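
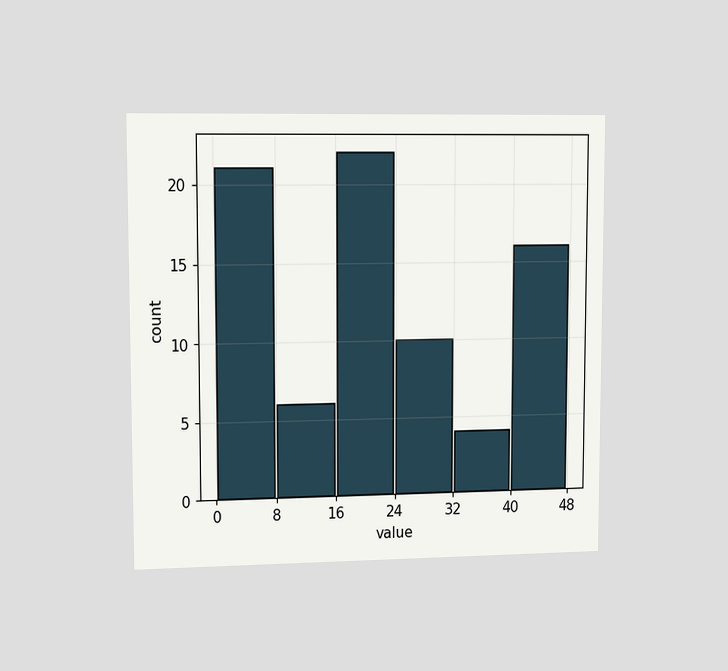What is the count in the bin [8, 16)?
6

The chart is viewed slightly from the left. The [8, 16) bin has height 6.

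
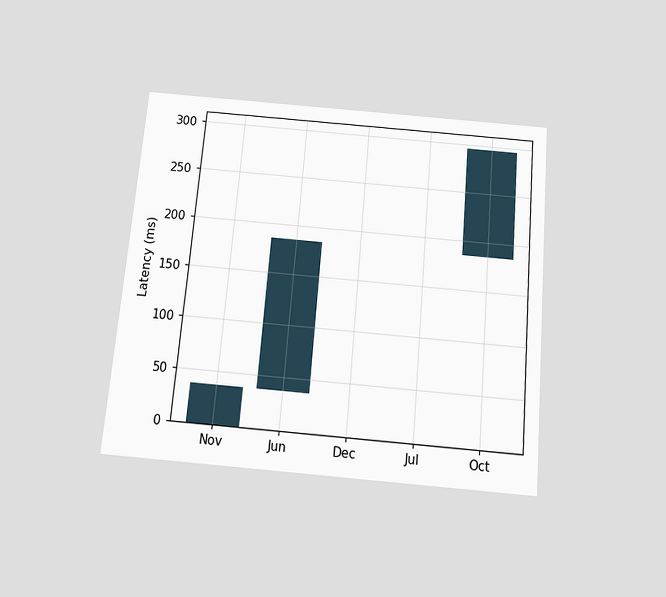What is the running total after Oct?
296ms

The chart is tilted about 5° clockwise and viewed slightly from below. After Oct the running total reaches 296ms.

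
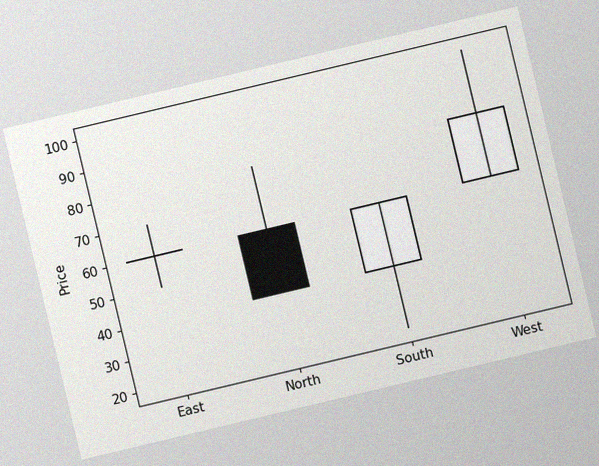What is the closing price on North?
40

The chart is tilted about 13° counter-clockwise, with some photo noise. The North candle closes at 40.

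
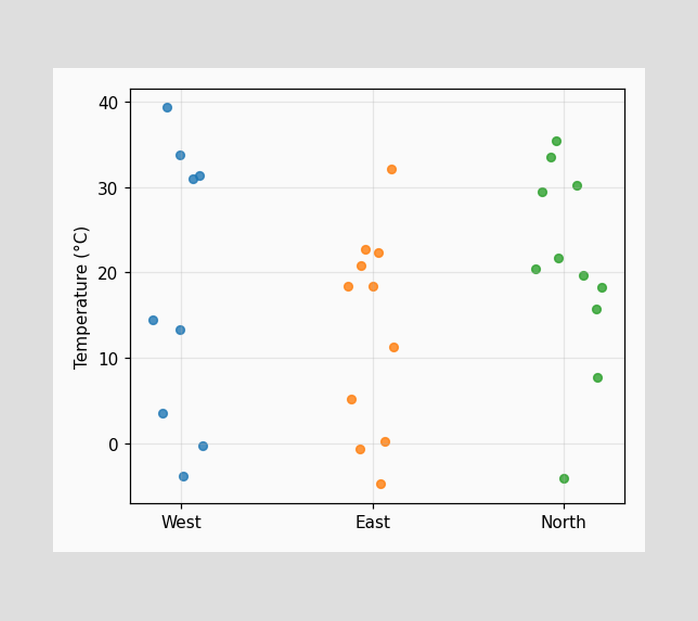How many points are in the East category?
11

Counting the markers in the East column gives 11.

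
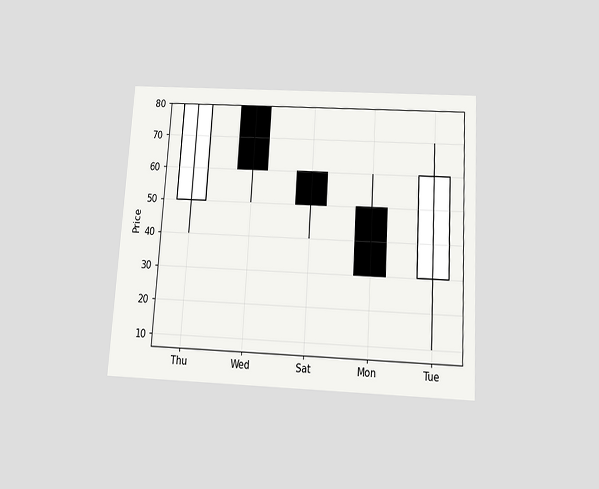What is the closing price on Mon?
The chart is tilted about 4° clockwise and viewed slightly from below. The Mon candle closes at 30.

30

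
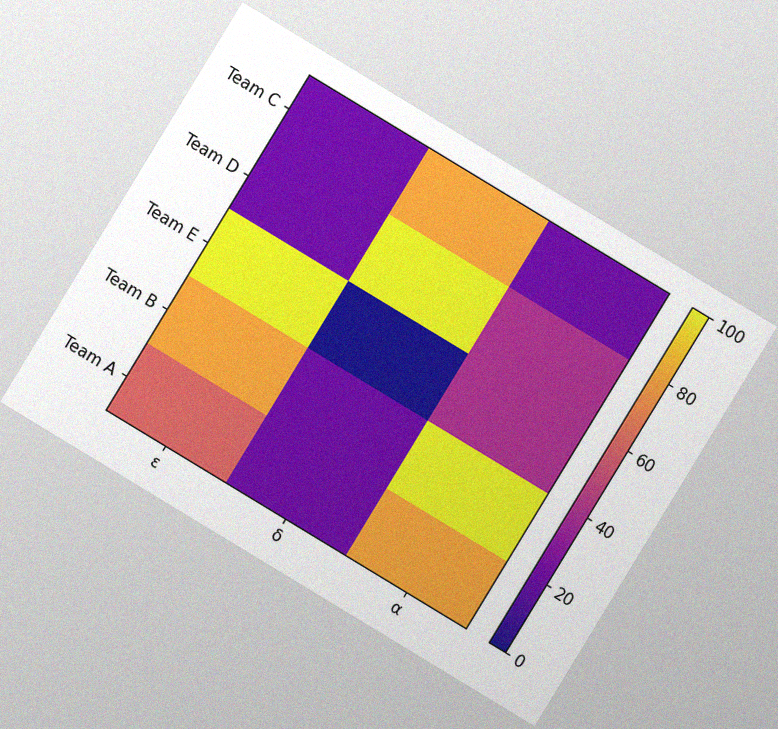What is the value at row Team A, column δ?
The chart is tilted about 31° clockwise, with some photo noise. Matching cell (Team A, δ) against the colorbar gives 20.

20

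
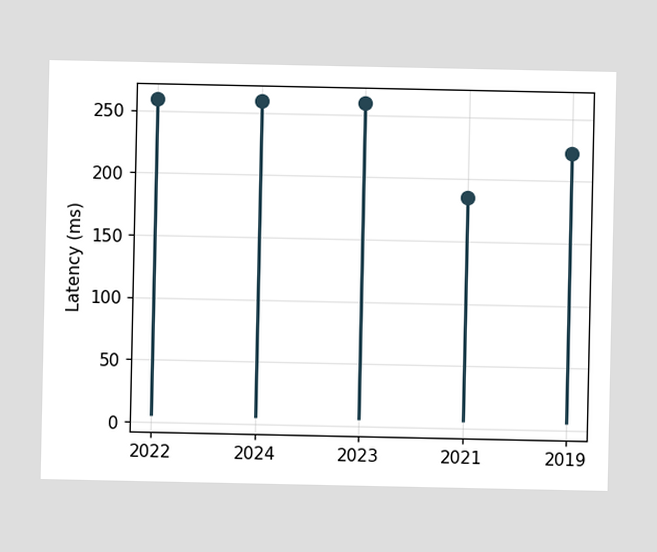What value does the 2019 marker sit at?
222ms

The 2019 marker sits at 222ms.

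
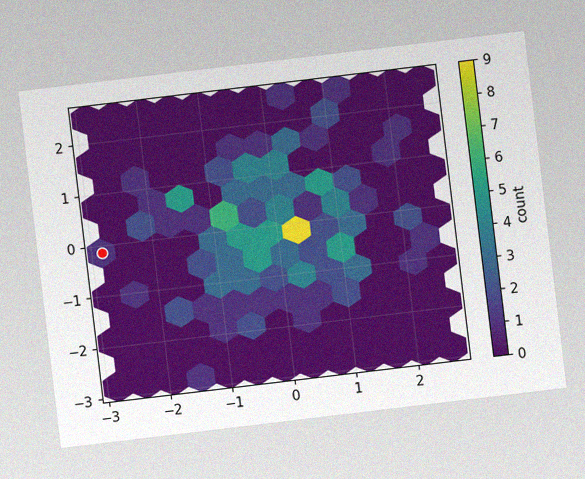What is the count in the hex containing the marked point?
1

The chart is tilted about 7° counter-clockwise, with some photo noise. The marked hex reads 1 on the colorbar.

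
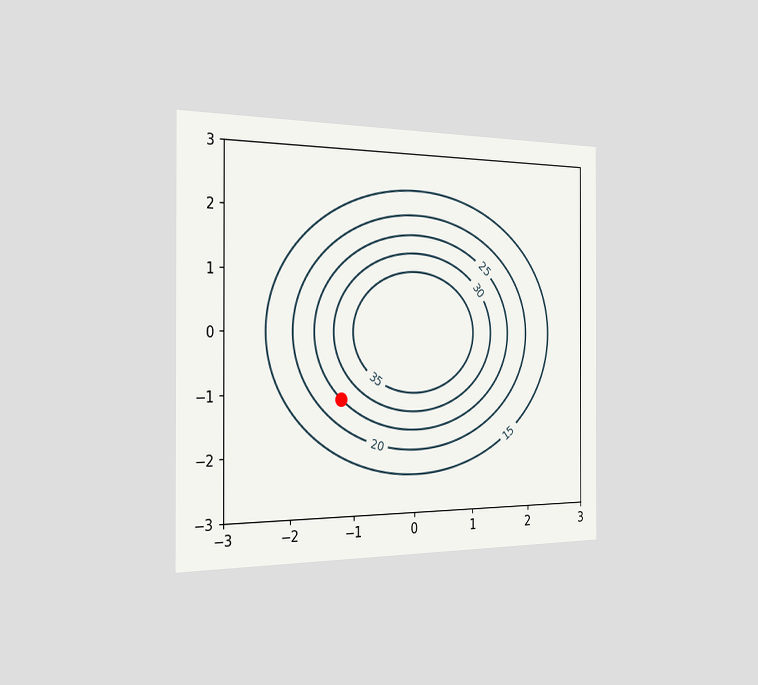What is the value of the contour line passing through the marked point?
25

The chart is viewed slightly from the left. The marked point sits on the contour labelled 25.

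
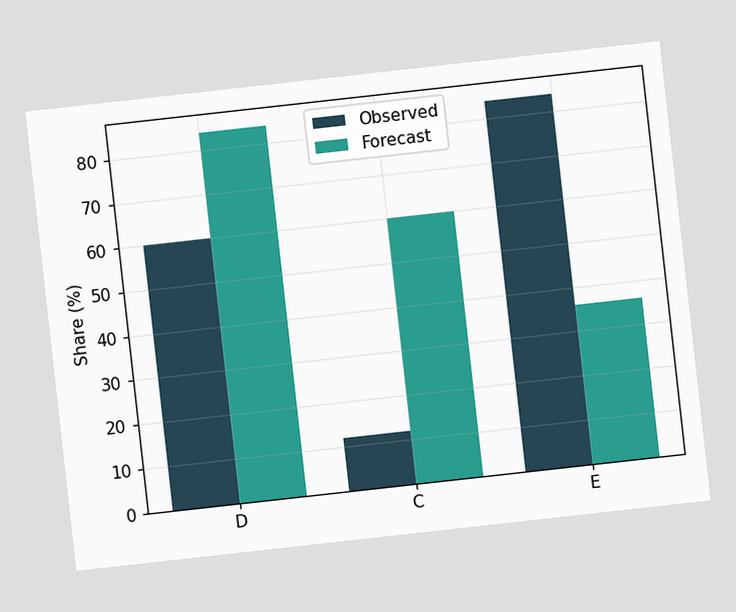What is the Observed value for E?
84%

The chart is tilted about 6° counter-clockwise. The Observed bar at E reaches 84% on the y-axis.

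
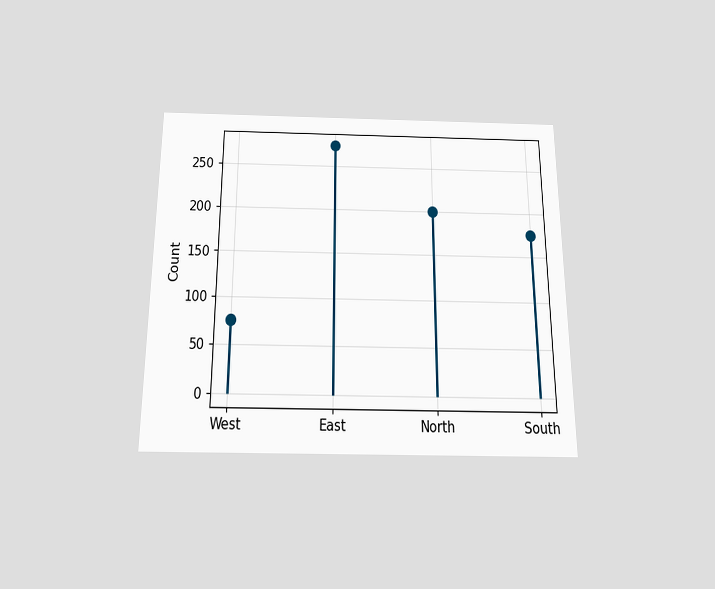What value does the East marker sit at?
The chart is viewed slightly from below. The East marker sits at 275.

275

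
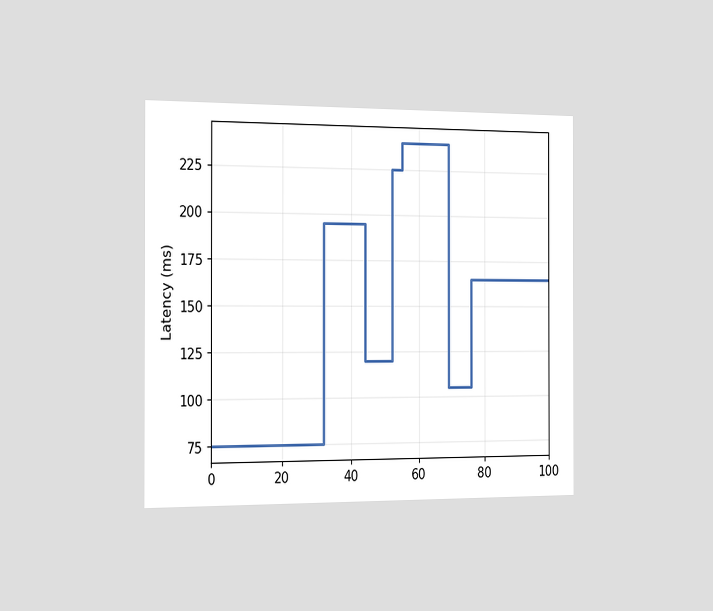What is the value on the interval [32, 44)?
195ms

The chart is viewed slightly from the left. On [32, 44) the step sits at 195ms.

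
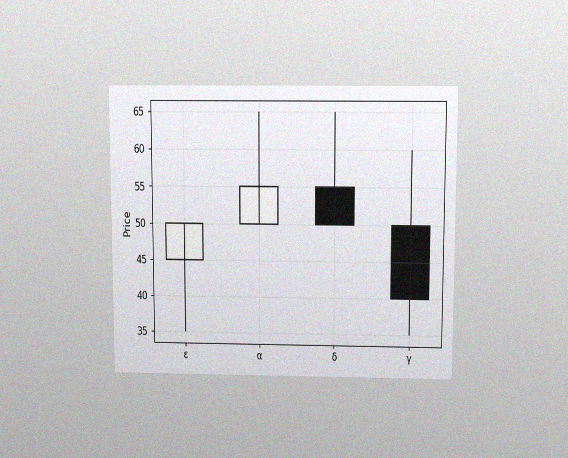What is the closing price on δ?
The chart is viewed slightly from above, with some photo noise. The δ candle closes at 50.

50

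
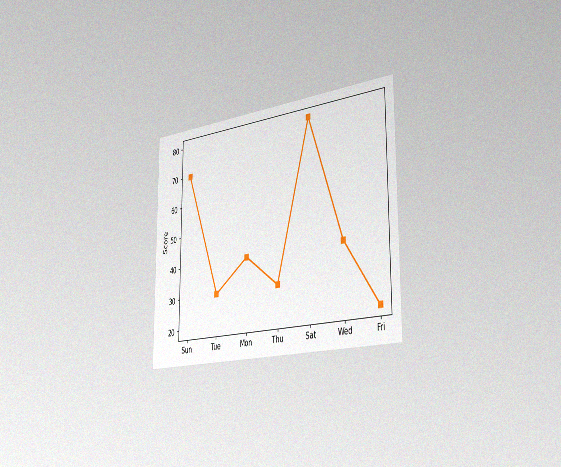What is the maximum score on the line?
80

The chart is viewed slightly from the right, with some photo noise. The highest point is at Sat, and reading across to the y-axis gives 80.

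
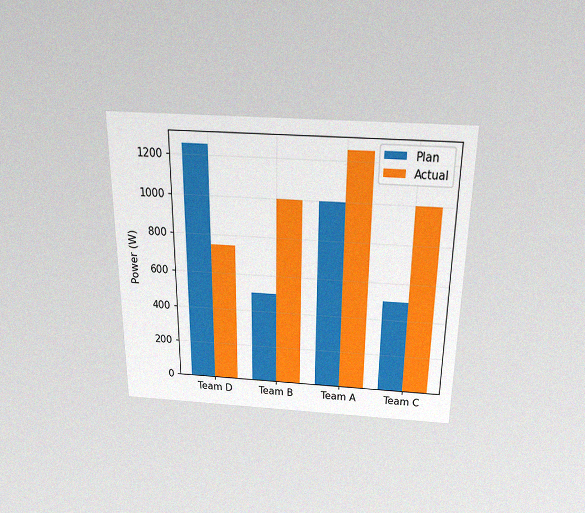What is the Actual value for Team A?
The chart is viewed slightly from above, with some photo noise. The Actual bar at Team A reaches 1250W on the y-axis.

1250W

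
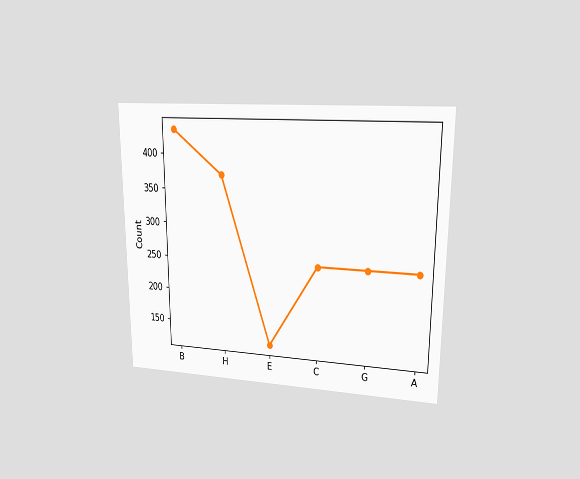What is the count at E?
124

The chart is viewed at a slight angle. At E, the line is at 124.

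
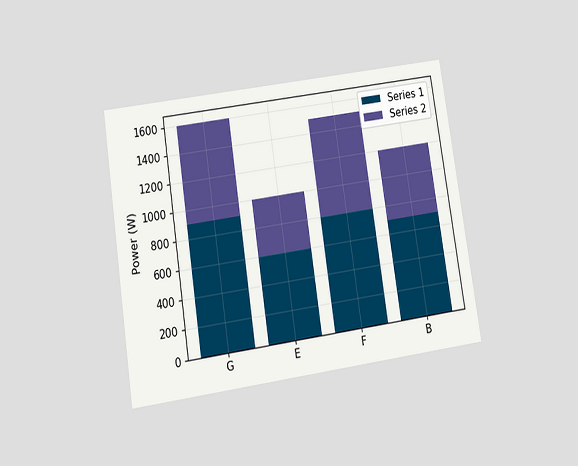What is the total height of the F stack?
1500W

The chart is tilted about 9° counter-clockwise and viewed slightly from below. The F stack's top reaches 1500W on the y-axis.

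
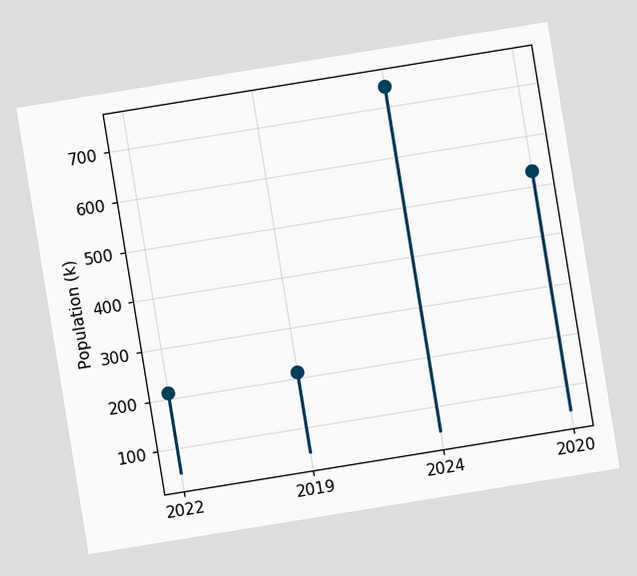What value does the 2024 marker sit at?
742k

The chart is tilted about 9° counter-clockwise. The 2024 marker sits at 742k.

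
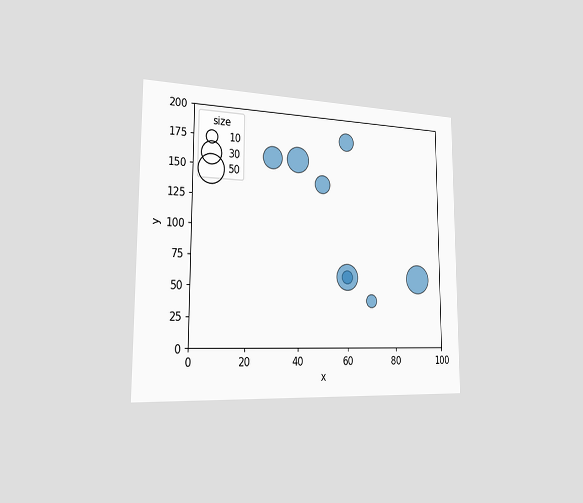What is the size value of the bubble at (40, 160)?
The chart is viewed slightly from the left. Matching the bubble at (40, 160) against the size legend gives 40.

40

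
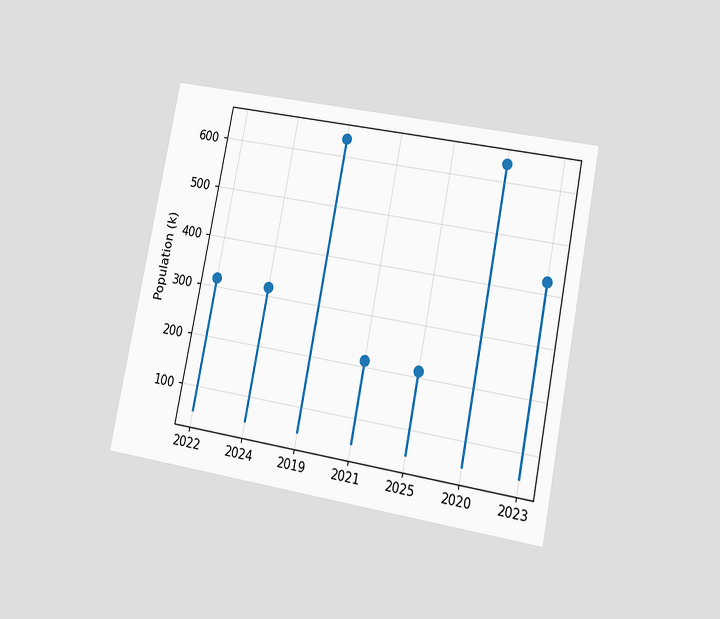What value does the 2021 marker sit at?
212k

The chart is tilted about 11° clockwise and viewed at a slight angle. The 2021 marker sits at 212k.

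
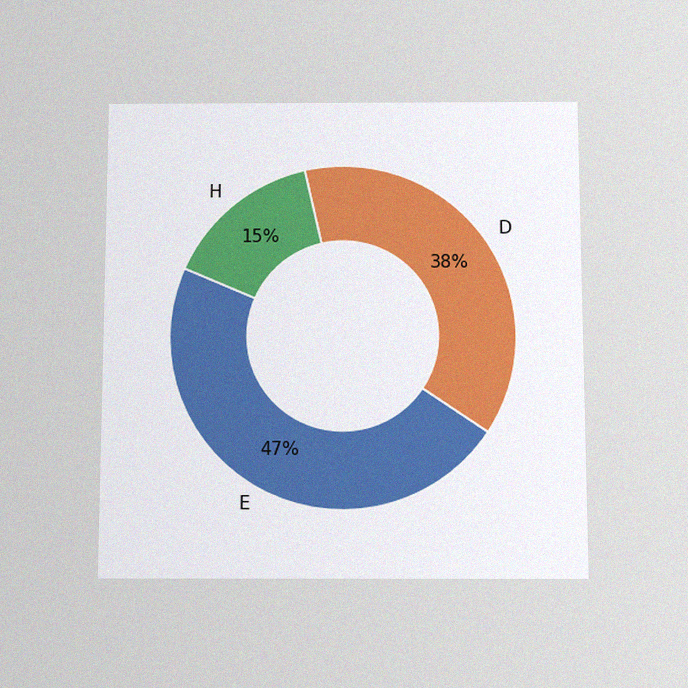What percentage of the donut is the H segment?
15%

The chart is viewed slightly from below, with some photo noise. The H segment takes up 15% of the ring.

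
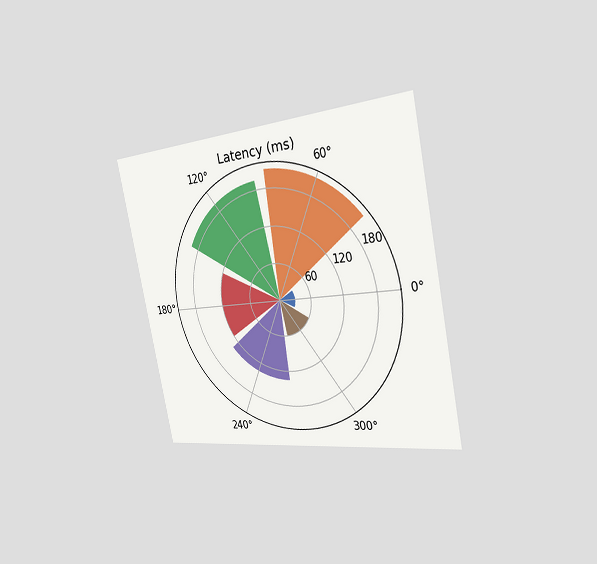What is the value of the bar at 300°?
60ms

The chart is tilted about 12° counter-clockwise and viewed slightly from the right. The bar at 300° reaches 60ms on the radial axis.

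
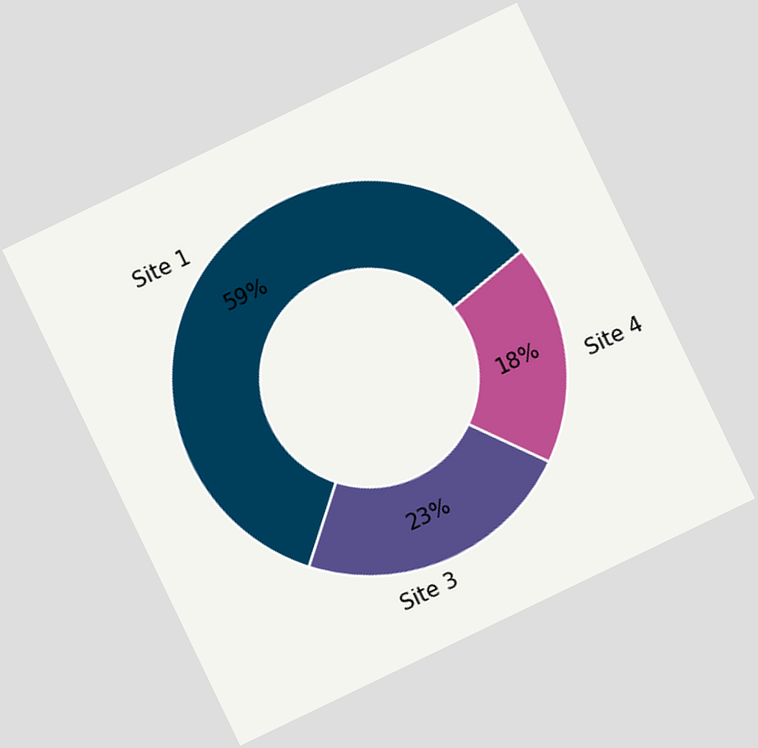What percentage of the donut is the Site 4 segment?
18%

The chart is tilted about 26° counter-clockwise. The Site 4 segment takes up 18% of the ring.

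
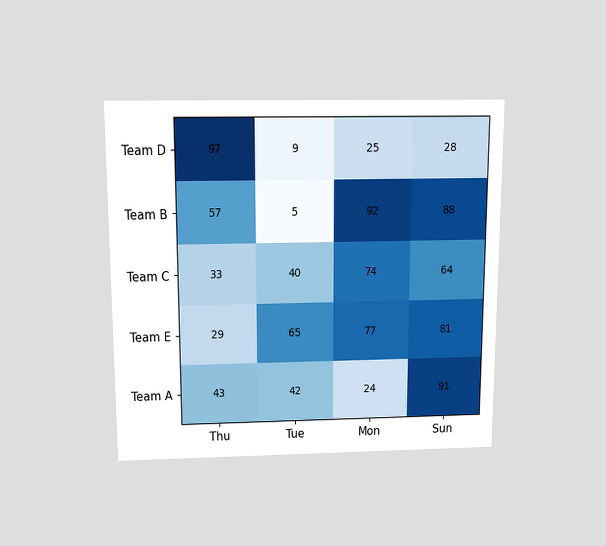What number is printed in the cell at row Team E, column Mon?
The chart is viewed slightly from above. The (Team E, Mon) cell reads 77.

77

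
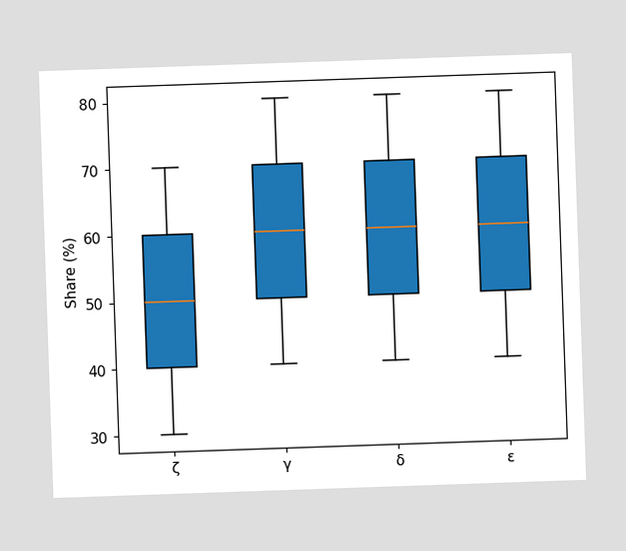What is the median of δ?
60%

The median line in the δ box sits at 60%.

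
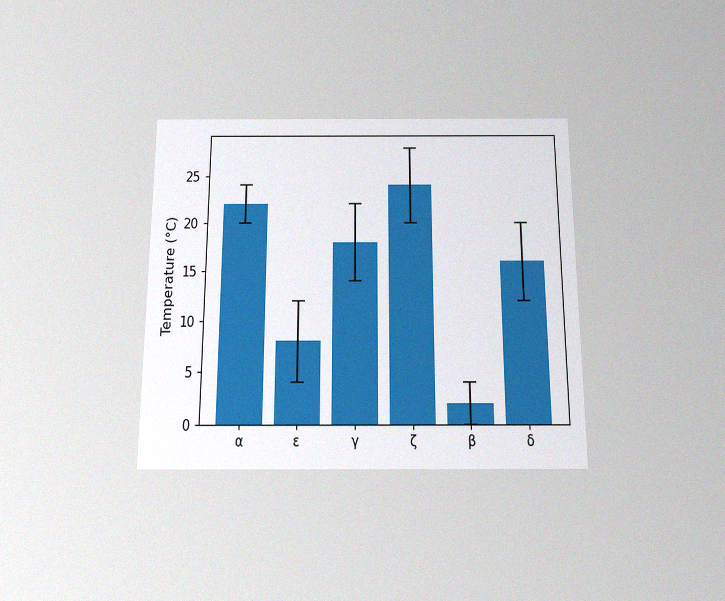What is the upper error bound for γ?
The chart is viewed slightly from below, with some photo noise. The γ bar's upper whisker reaches 22°C.

22°C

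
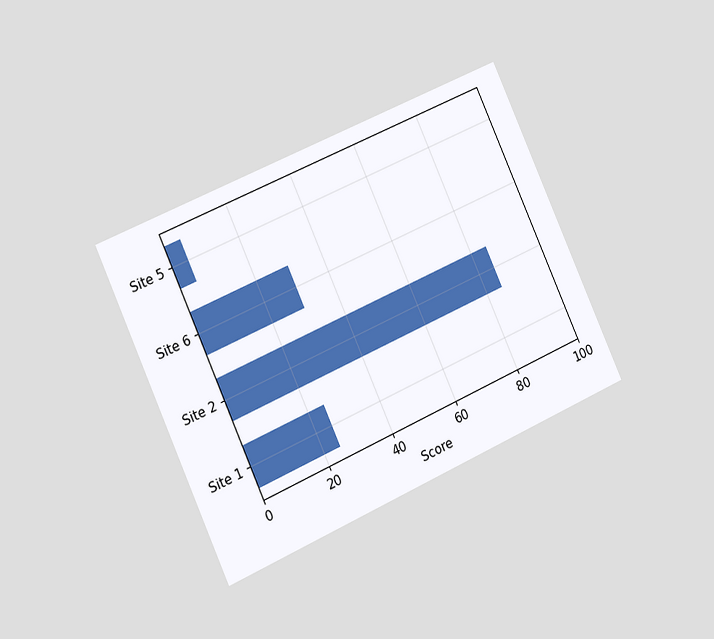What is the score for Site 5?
The chart is tilted about 24° counter-clockwise and viewed slightly from the left. Reading along the chart's x-axis, the Site 5 bar reaches 5.

5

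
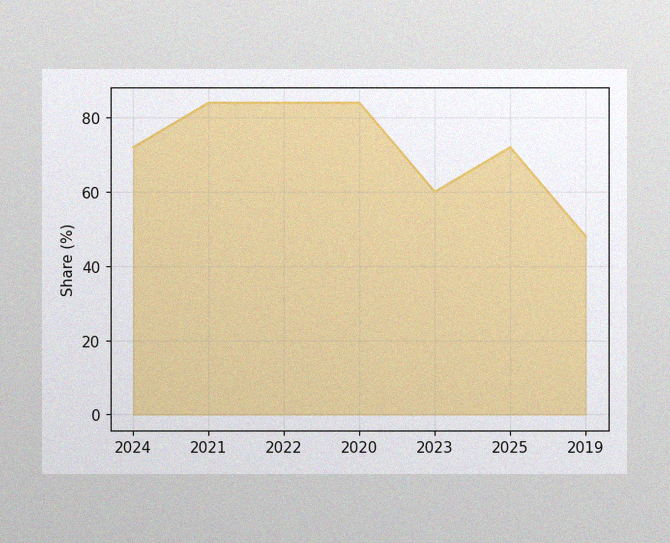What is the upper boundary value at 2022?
84%

The image has some photo noise and uneven lighting. At 2022 the upper boundary is at 84%.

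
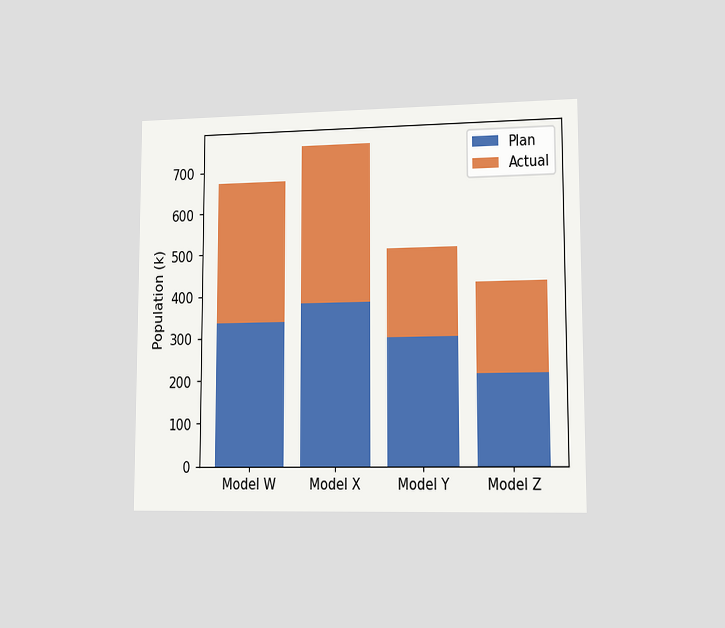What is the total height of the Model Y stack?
504k

The chart is viewed slightly from the right. The Model Y stack's top reaches 504k on the y-axis.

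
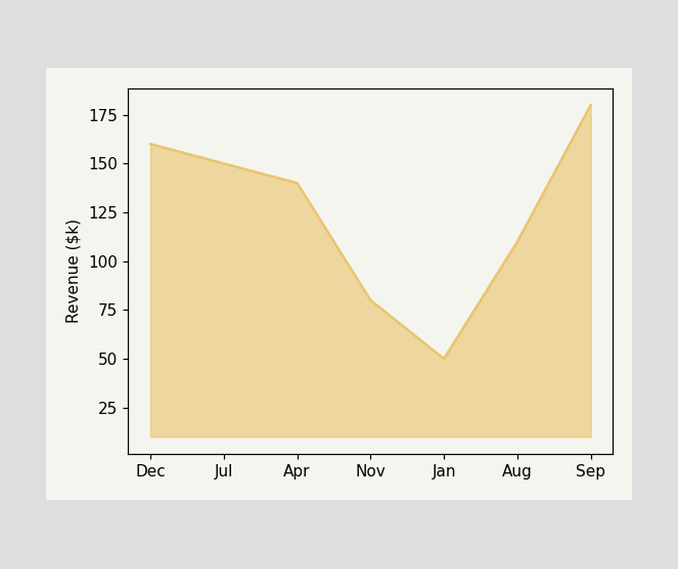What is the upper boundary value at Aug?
At Aug the upper boundary is at $110k.

$110k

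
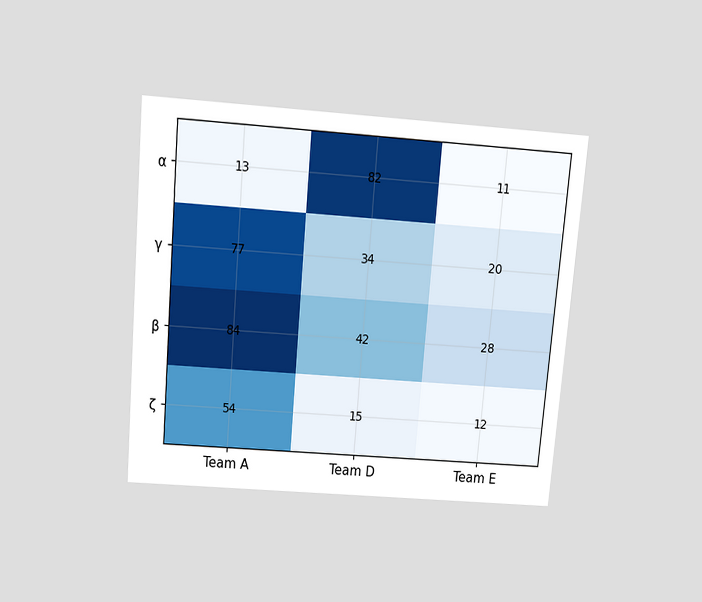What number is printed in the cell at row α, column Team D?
The chart is tilted about 5° clockwise and viewed slightly from above. The (α, Team D) cell reads 82.

82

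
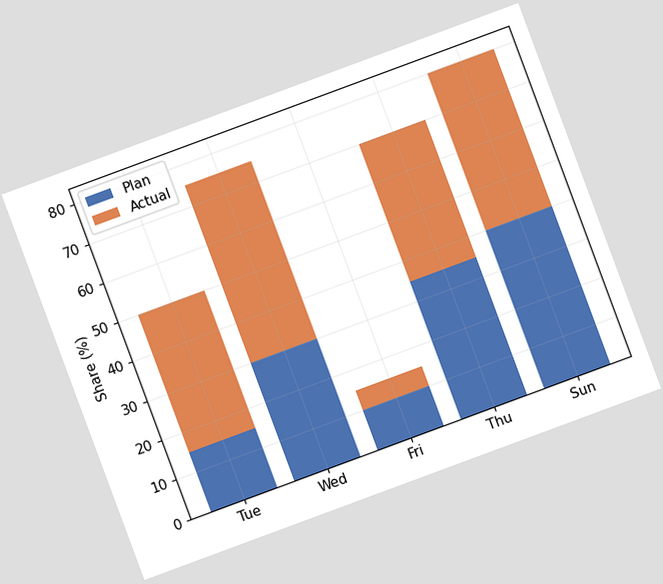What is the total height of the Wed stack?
The chart is tilted about 20° counter-clockwise. The Wed stack's top reaches 75% on the y-axis.

75%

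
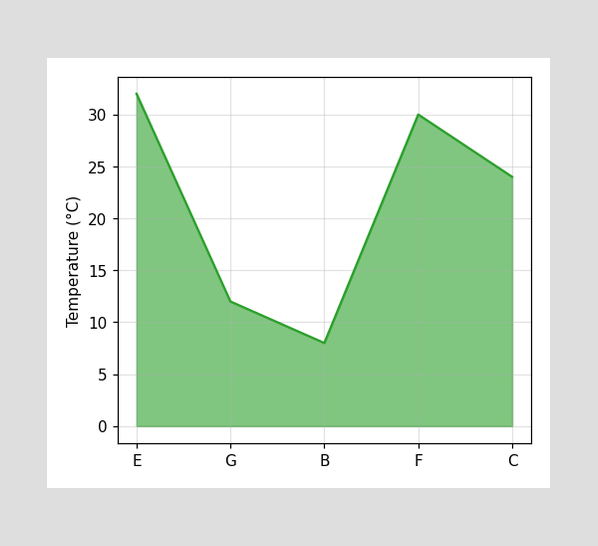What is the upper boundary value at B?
8°C

At B the upper boundary is at 8°C.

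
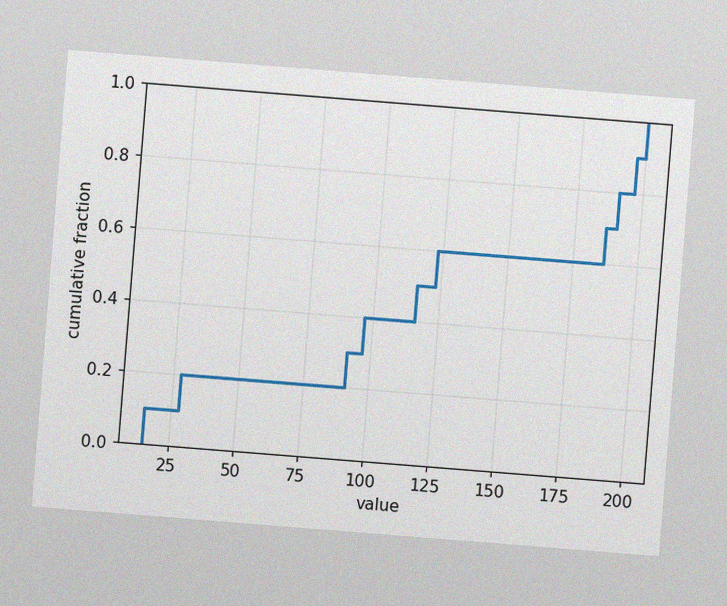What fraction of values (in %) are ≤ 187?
70%

The chart is tilted about 5° clockwise, with some photo noise. At x=187 the ECDF step is at 70%.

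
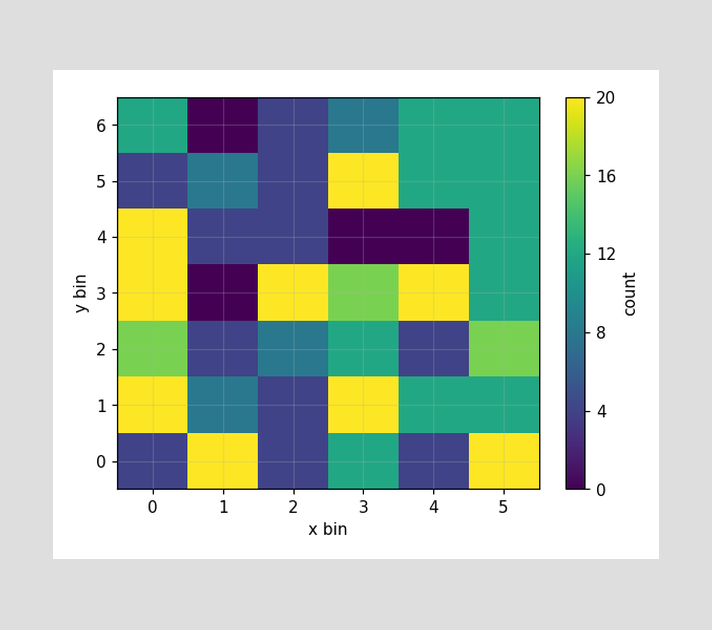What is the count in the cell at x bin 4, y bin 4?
Matching the cell (4, 4) against the colorbar gives 0.

0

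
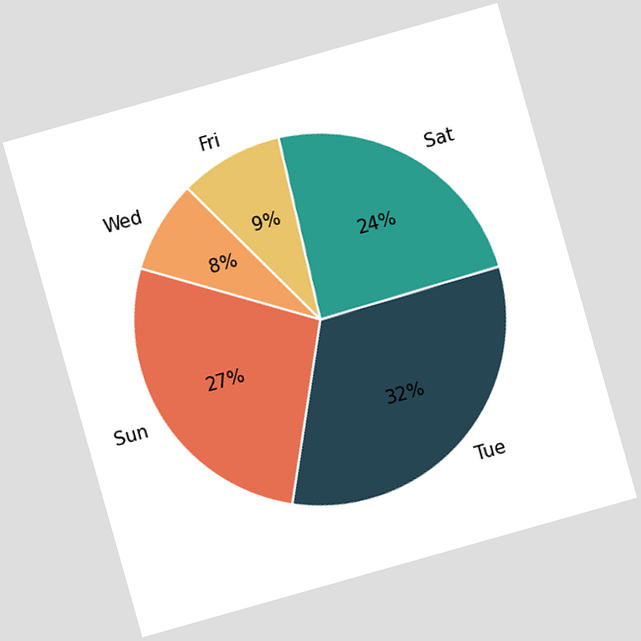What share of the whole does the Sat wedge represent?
The chart is tilted about 16° counter-clockwise. The Sat slice takes up 24% of the pie.

24%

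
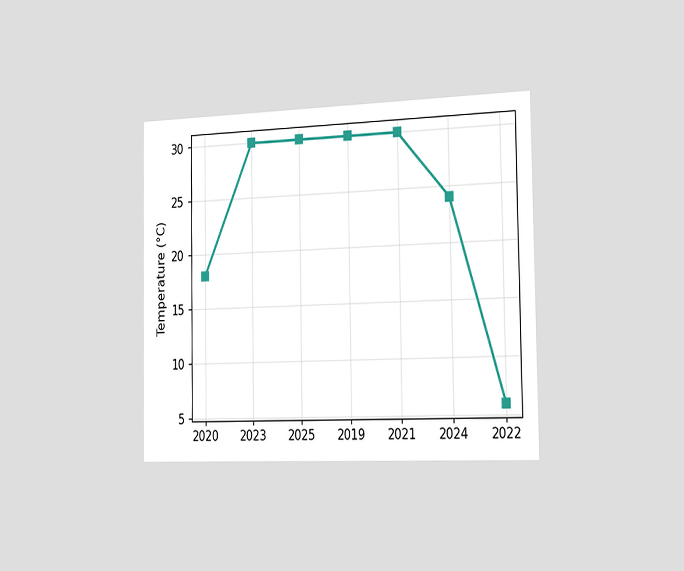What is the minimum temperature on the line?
6°C

The chart is viewed slightly from the right. The lowest point is at 2022, and reading across to the y-axis gives 6°C.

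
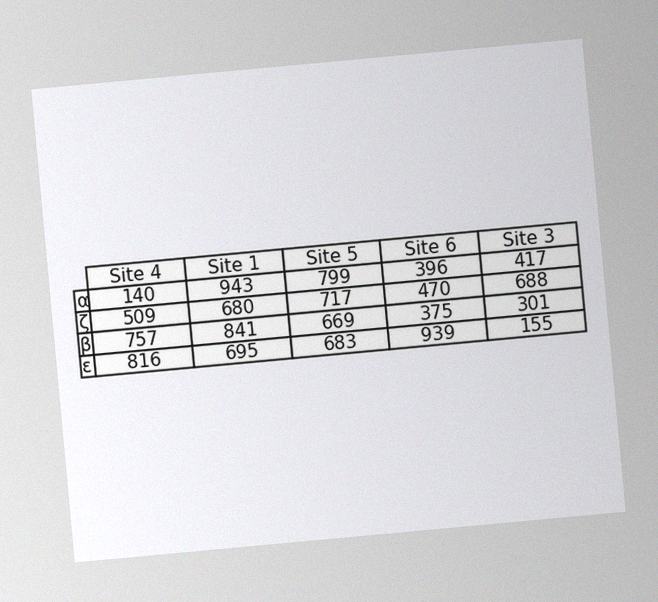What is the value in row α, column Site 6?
The chart is tilted about 5° counter-clockwise, with some photo noise. The (α, Site 6) cell reads 396.

396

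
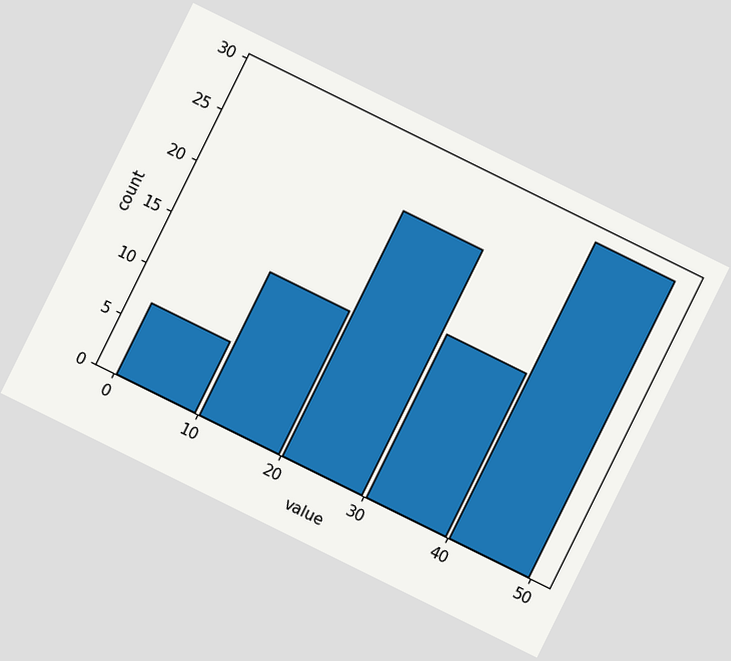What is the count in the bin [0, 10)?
The chart is tilted about 26° clockwise. The [0, 10) bin has height 7.

7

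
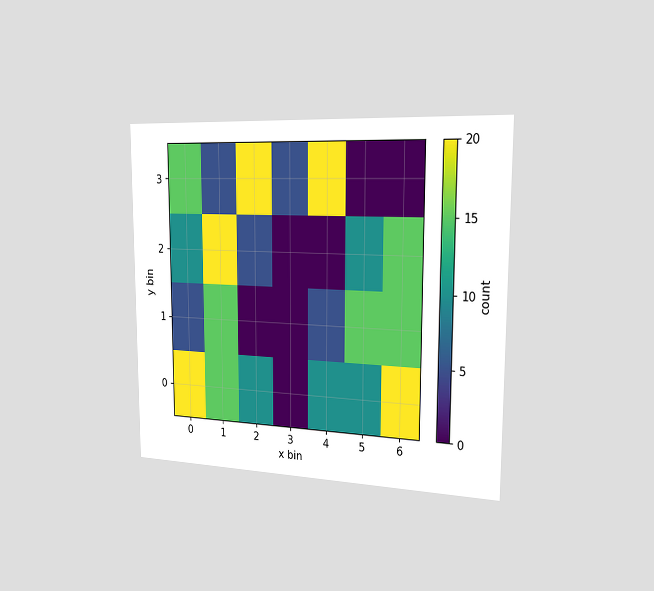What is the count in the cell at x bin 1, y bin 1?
15

The chart is viewed slightly from the right. Matching the cell (1, 1) against the colorbar gives 15.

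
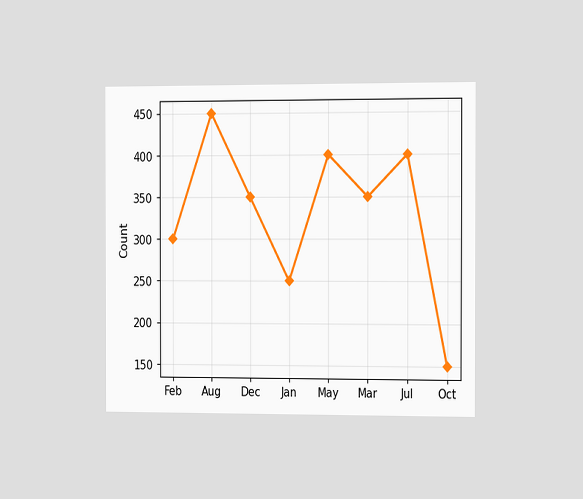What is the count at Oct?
150

The chart is viewed slightly from the right. At Oct, the line is at 150.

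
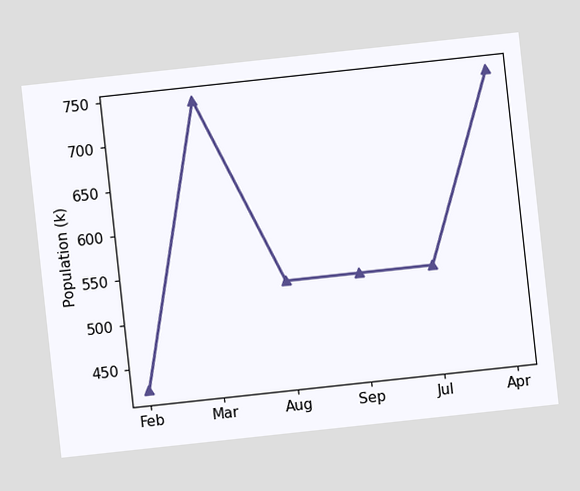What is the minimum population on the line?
The chart is tilted about 6° counter-clockwise. The lowest point is at Feb, and reading across to the y-axis gives 424k.

424k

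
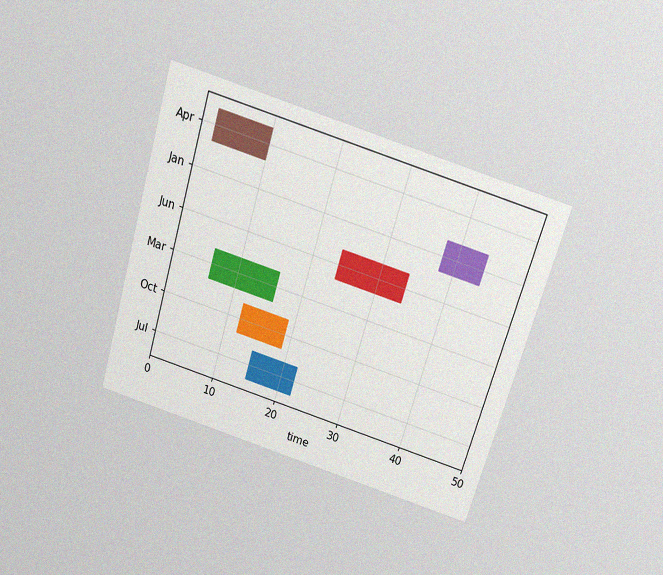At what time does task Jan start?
38

The chart is tilted about 17° clockwise and viewed slightly from above, with some photo noise. The Jan bar begins at t=38.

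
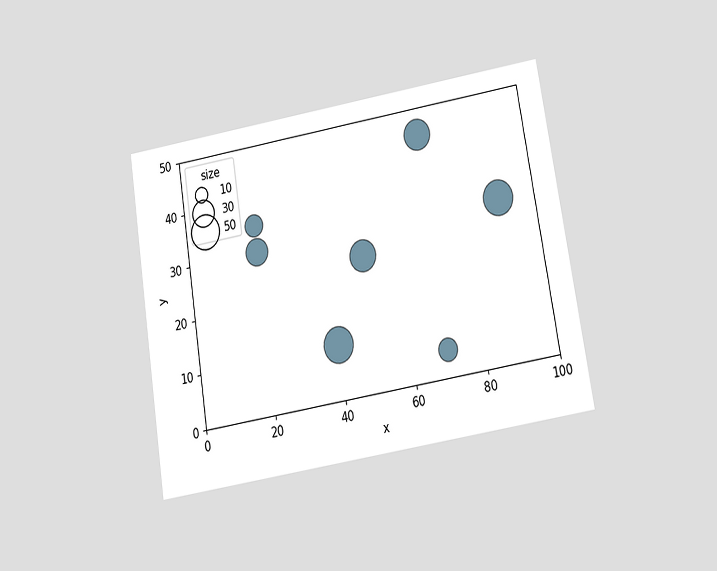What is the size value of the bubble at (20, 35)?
The chart is tilted about 9° counter-clockwise and viewed slightly from below. Matching the bubble at (20, 35) against the size legend gives 20.

20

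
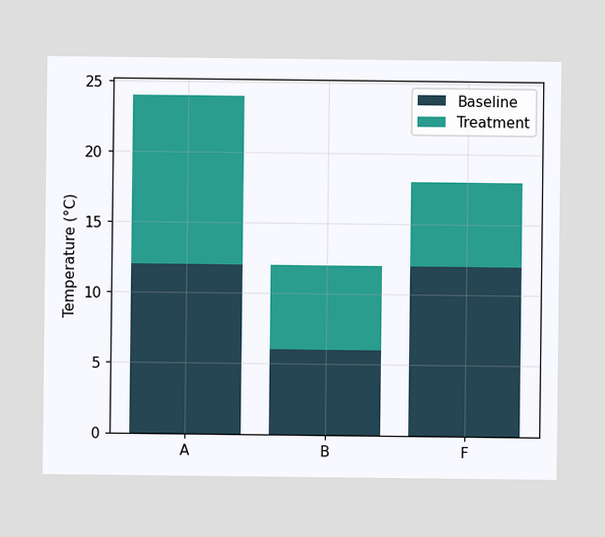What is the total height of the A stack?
24°C

The A stack's top reaches 24°C on the y-axis.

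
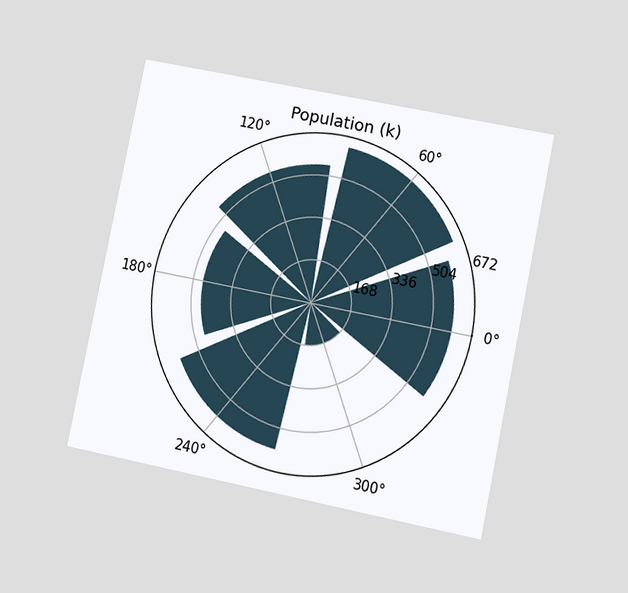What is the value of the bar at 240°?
The chart is tilted about 12° clockwise and viewed at a slight angle. The bar at 240° reaches 588k on the radial axis.

588k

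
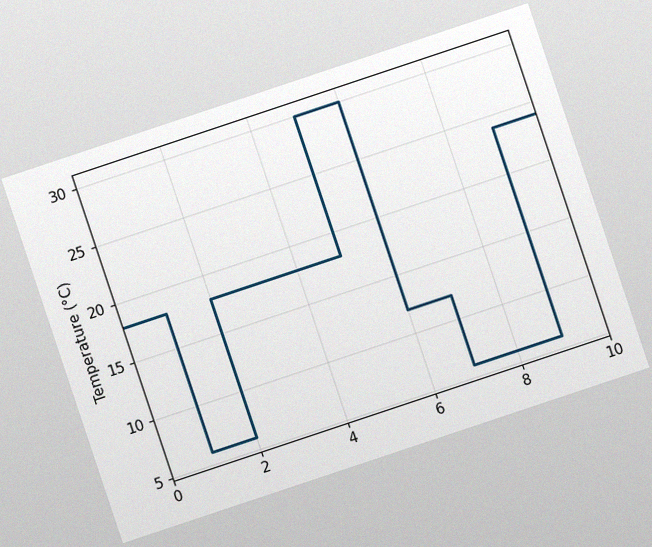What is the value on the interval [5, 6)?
30°C

The chart is tilted about 18° counter-clockwise, with some photo noise. On [5, 6) the step sits at 30°C.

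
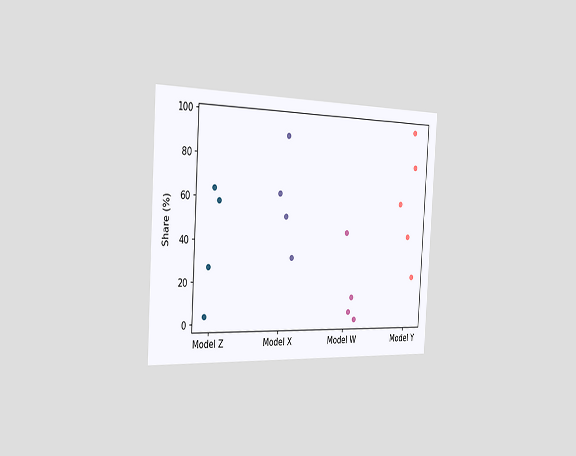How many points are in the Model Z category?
The chart is tilted about 3° clockwise and viewed slightly from the left. Counting the markers in the Model Z column gives 4.

4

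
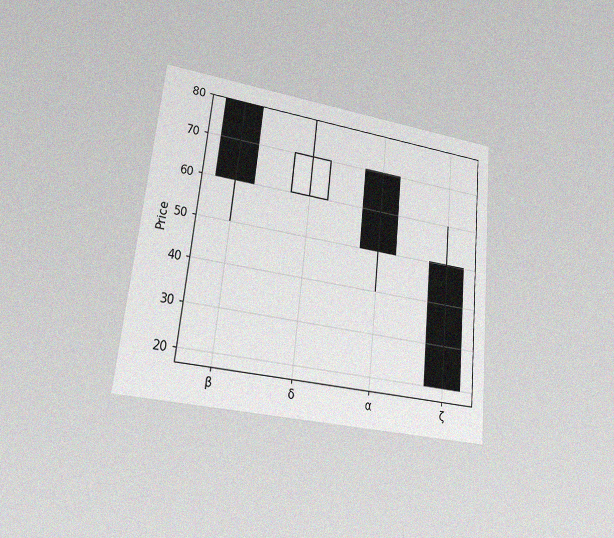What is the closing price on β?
60

The chart is tilted about 6° clockwise and viewed at a slight angle, with some photo noise. The β candle closes at 60.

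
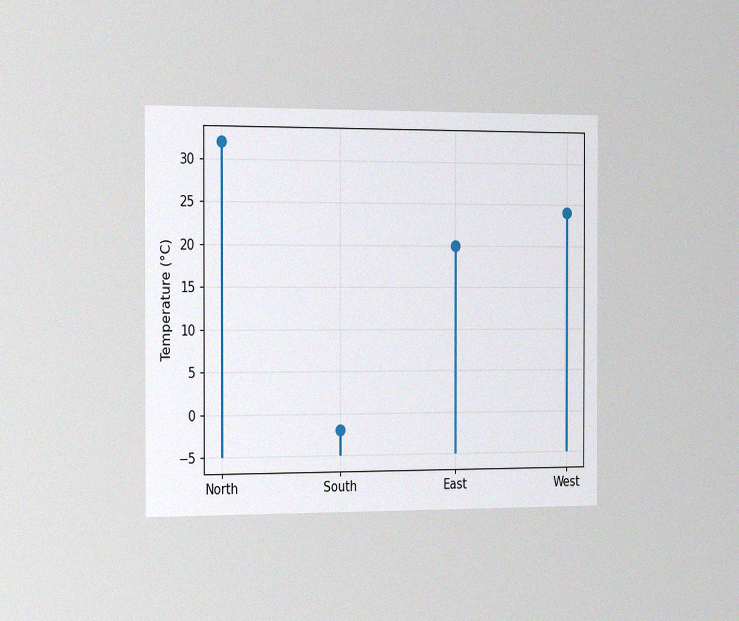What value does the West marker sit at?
The chart is viewed slightly from the left, with some photo noise. The West marker sits at 24°C.

24°C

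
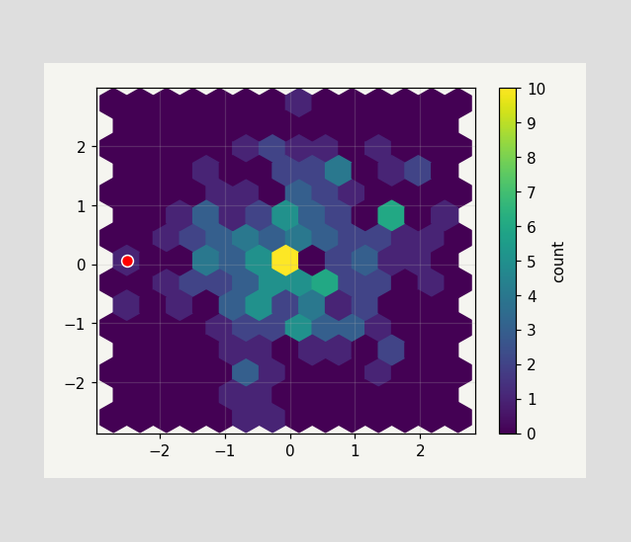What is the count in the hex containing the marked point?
1

The marked hex reads 1 on the colorbar.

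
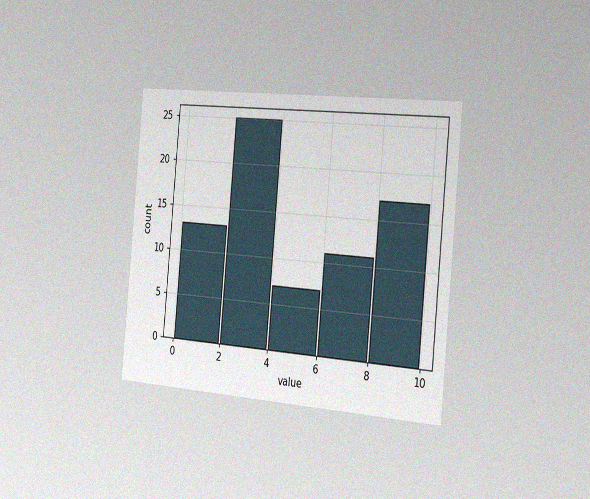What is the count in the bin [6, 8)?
11

The chart is tilted about 5° clockwise and viewed slightly from the right, with some photo noise. The [6, 8) bin has height 11.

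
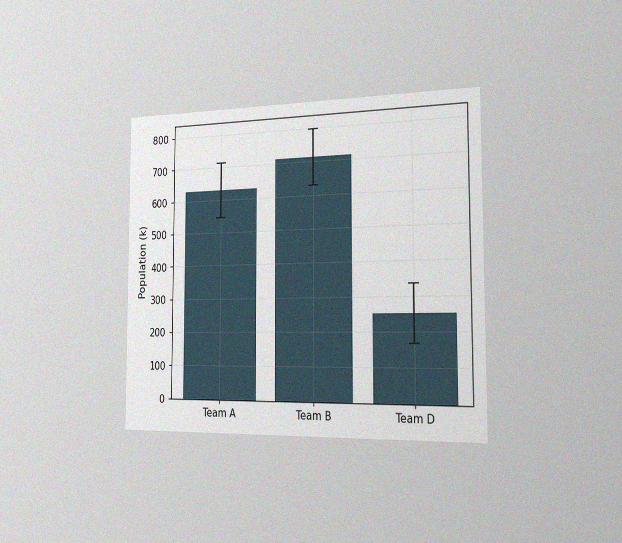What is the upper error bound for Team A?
The chart is viewed slightly from the right, with some photo noise. The Team A bar's upper whisker reaches 714k.

714k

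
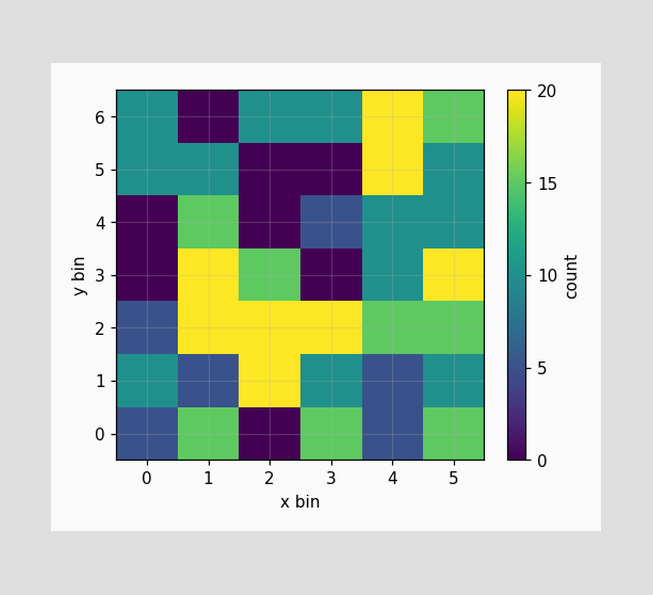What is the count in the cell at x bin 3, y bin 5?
Matching the cell (3, 5) against the colorbar gives 0.

0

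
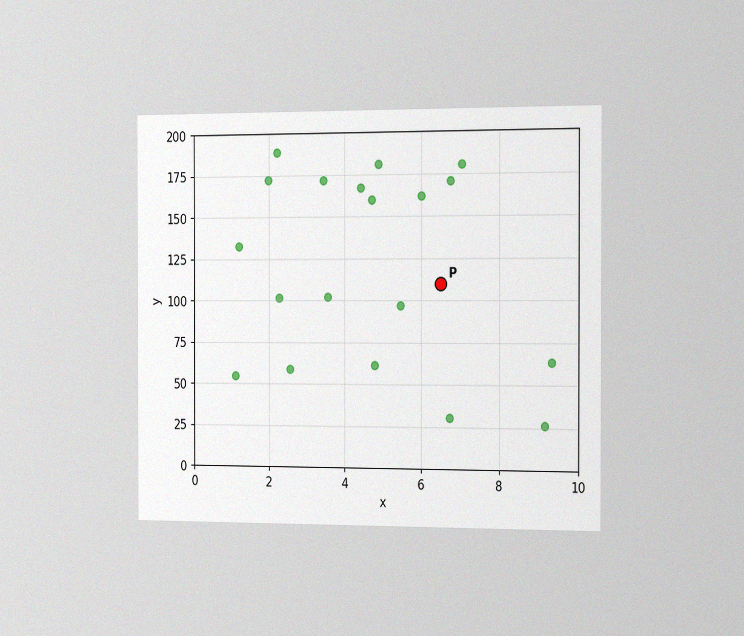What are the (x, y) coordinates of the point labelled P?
(6.5, 110)

The chart is viewed slightly from the right, with some photo noise. Following the gridlines from P to each axis, P sits at (6.5, 110).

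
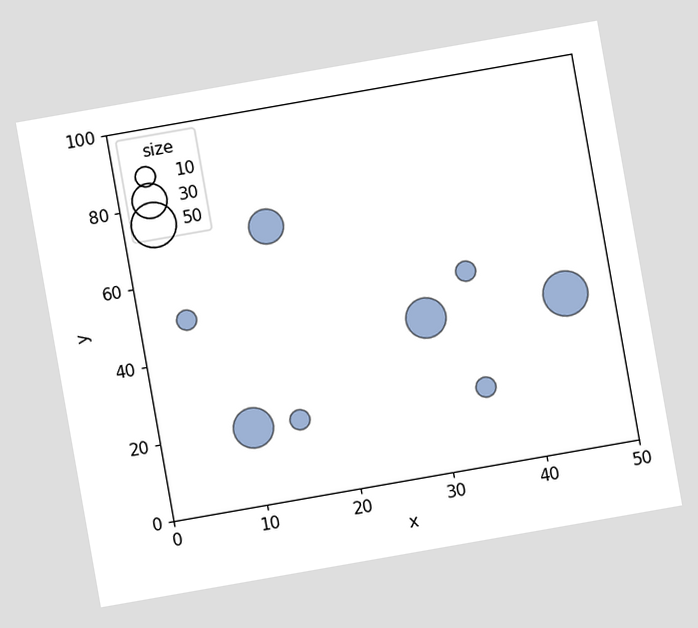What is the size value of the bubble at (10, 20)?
The chart is tilted about 10° counter-clockwise. Matching the bubble at (10, 20) against the size legend gives 40.

40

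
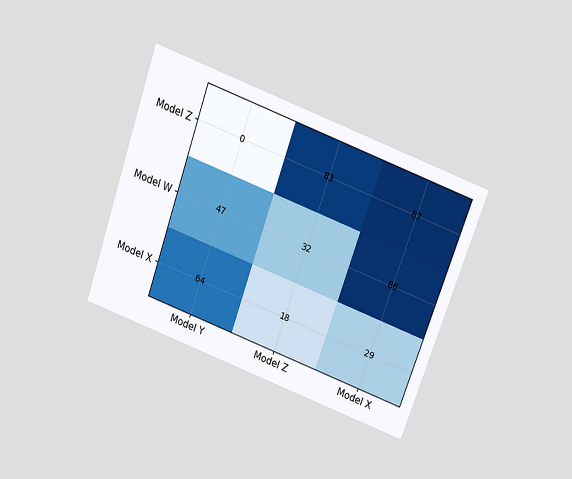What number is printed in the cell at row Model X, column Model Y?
The chart is tilted about 20° clockwise and viewed slightly from above. The (Model X, Model Y) cell reads 64.

64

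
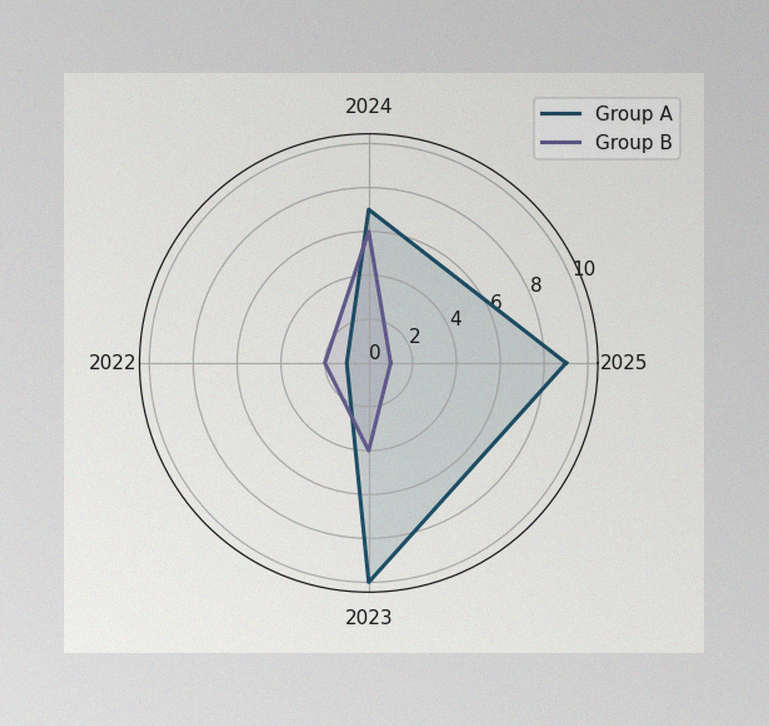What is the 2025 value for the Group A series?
9

The image has some photo noise and uneven lighting. On the 2025 axis, Group A reaches 9.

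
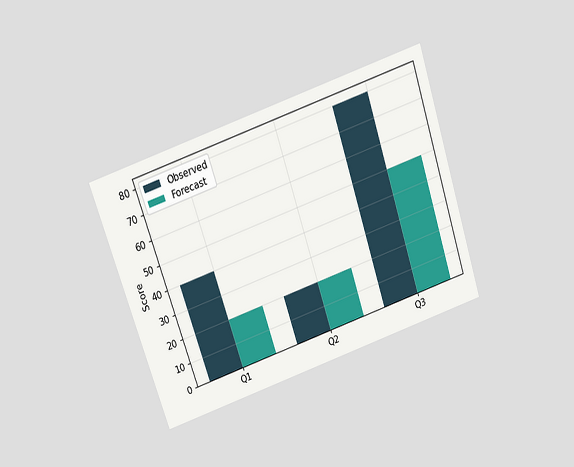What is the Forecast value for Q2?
20

The chart is tilted about 19° counter-clockwise and viewed slightly from above. The Forecast bar at Q2 reaches 20 on the y-axis.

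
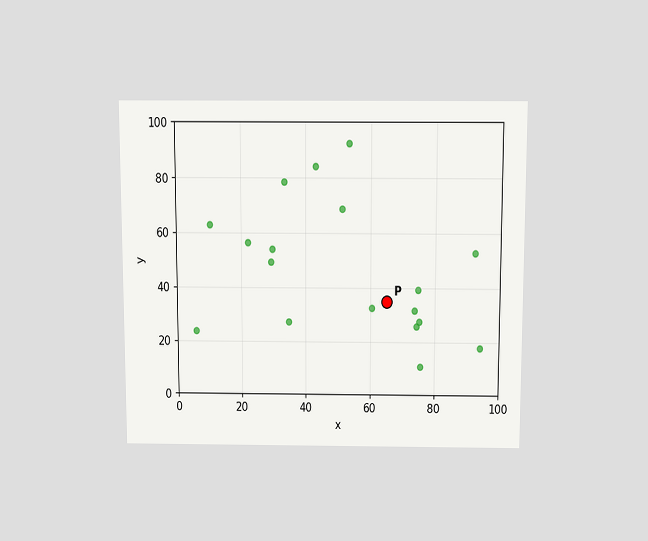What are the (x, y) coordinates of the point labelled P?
(65, 35)

The chart is viewed slightly from above. Following the gridlines from P to each axis, P sits at (65, 35).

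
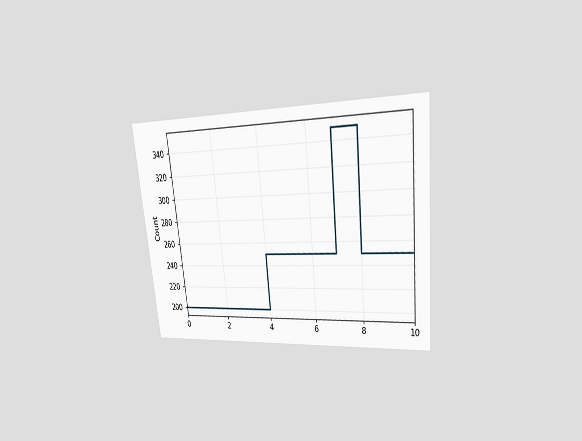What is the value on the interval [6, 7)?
250

The chart is tilted about 6° counter-clockwise and viewed at a slight angle. On [6, 7) the step sits at 250.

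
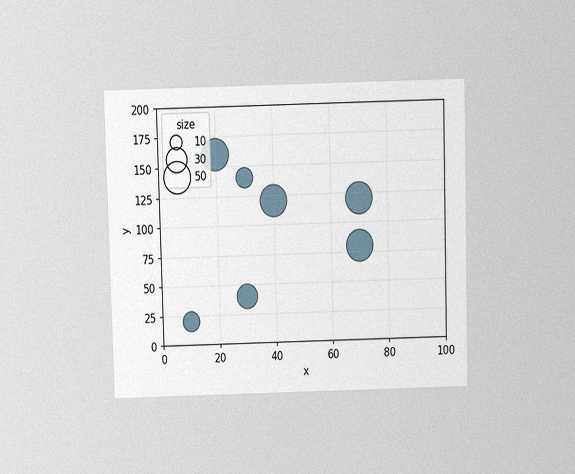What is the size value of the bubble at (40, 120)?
The chart is viewed slightly from above, with some photo noise. Matching the bubble at (40, 120) against the size legend gives 50.

50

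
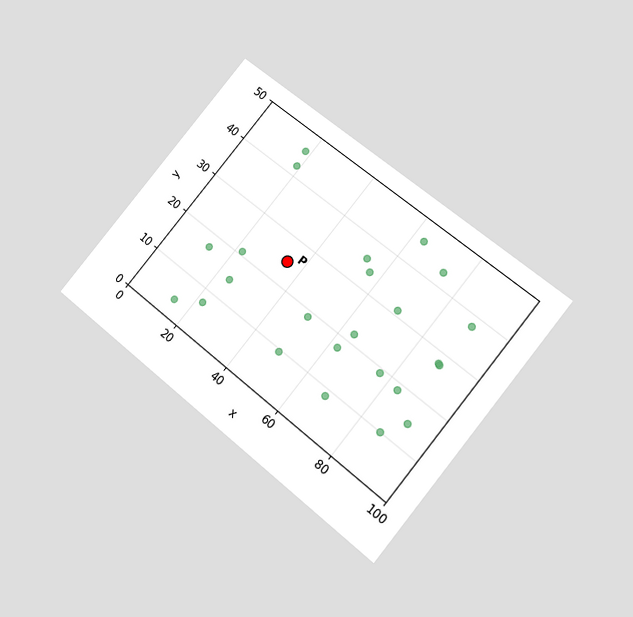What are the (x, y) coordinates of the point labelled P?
(35, 25)

The chart is tilted about 39° clockwise and viewed at a slight angle. Following the gridlines from P to each axis, P sits at (35, 25).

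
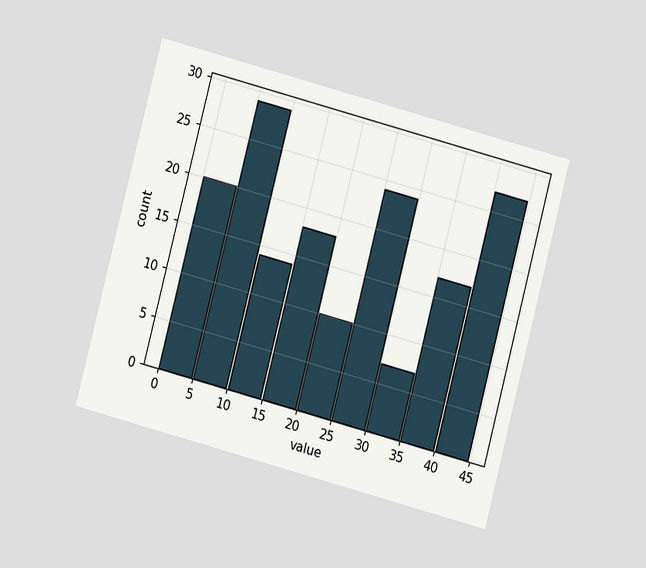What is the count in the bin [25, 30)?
The chart is tilted about 15° clockwise and viewed at a slight angle. The [25, 30) bin has height 24.

24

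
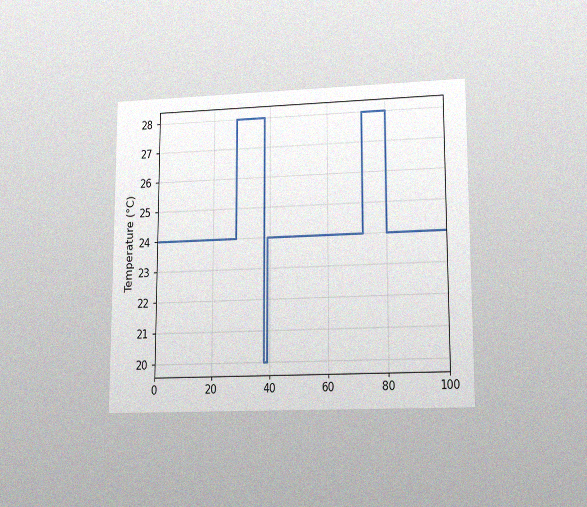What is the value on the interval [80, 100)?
24°C

The chart is viewed at a slight angle, with some photo noise. On [80, 100) the step sits at 24°C.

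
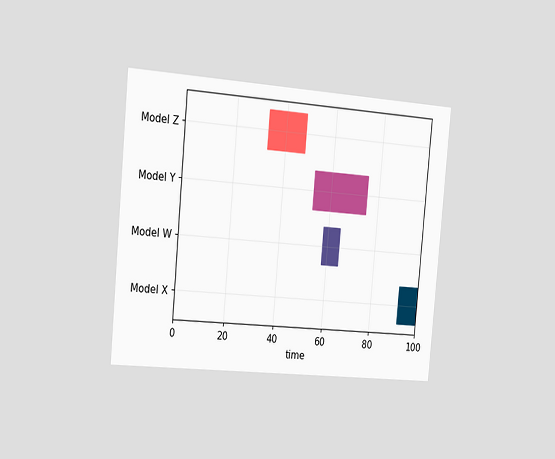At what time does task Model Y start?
53

The chart is tilted about 5° clockwise and viewed slightly from the left. The Model Y bar begins at t=53.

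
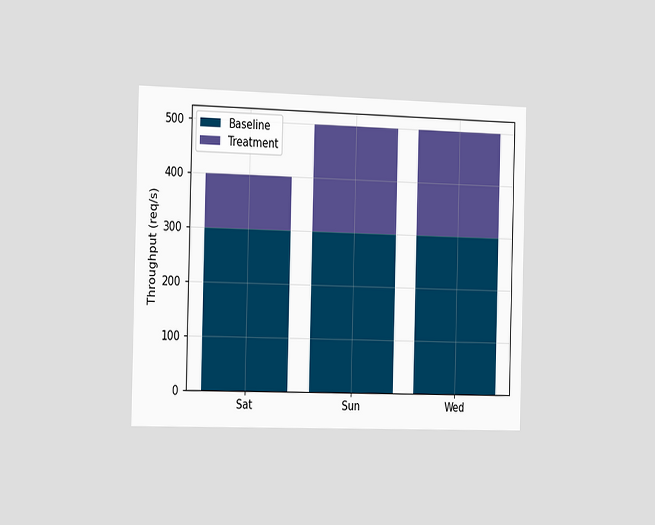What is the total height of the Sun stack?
500req/s

The chart is viewed slightly from the left. The Sun stack's top reaches 500req/s on the y-axis.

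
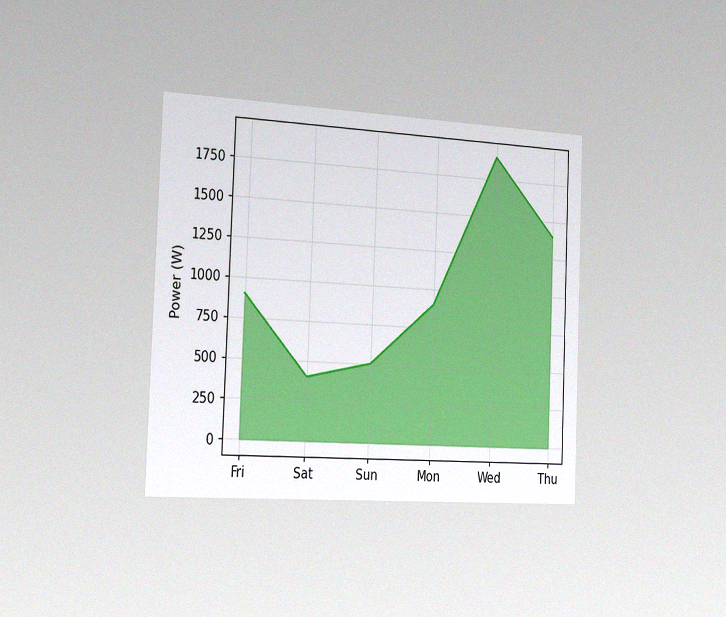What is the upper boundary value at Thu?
1400W

The chart is tilted about 2° clockwise and viewed slightly from the left, with some photo noise. At Thu the upper boundary is at 1400W.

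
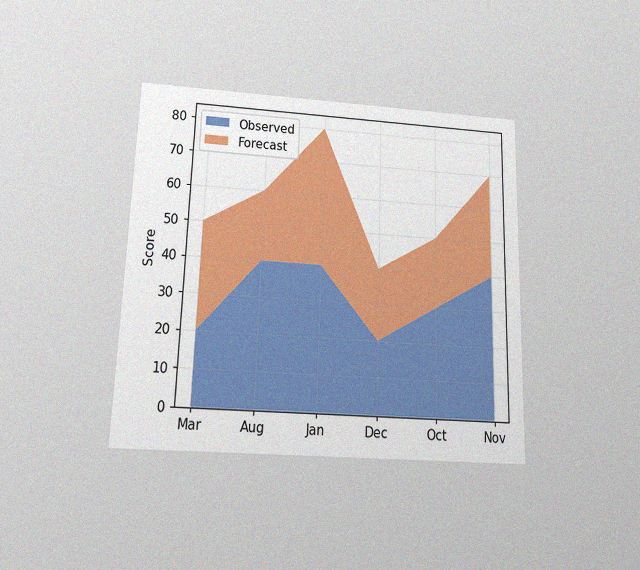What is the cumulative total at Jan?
80

The chart is viewed slightly from below, with some photo noise. The stacked total at Jan reaches 80.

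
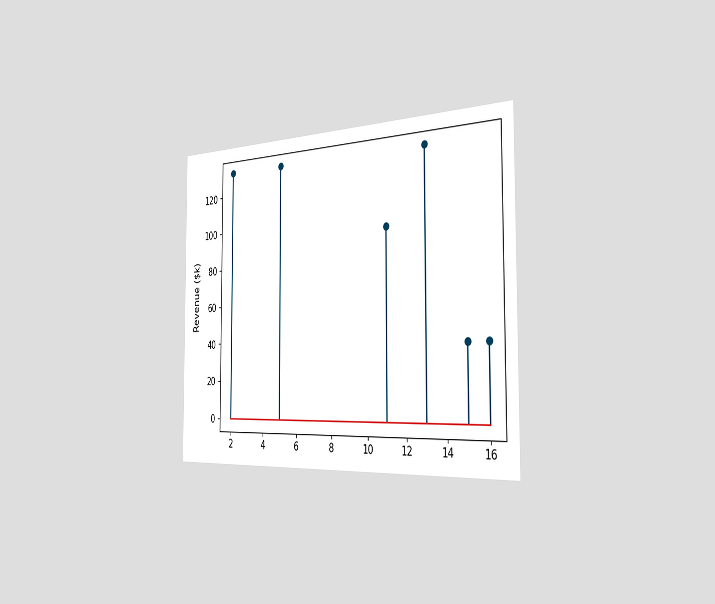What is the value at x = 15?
The chart is viewed slightly from the right. The stem at x=15 reaches $38k.

$38k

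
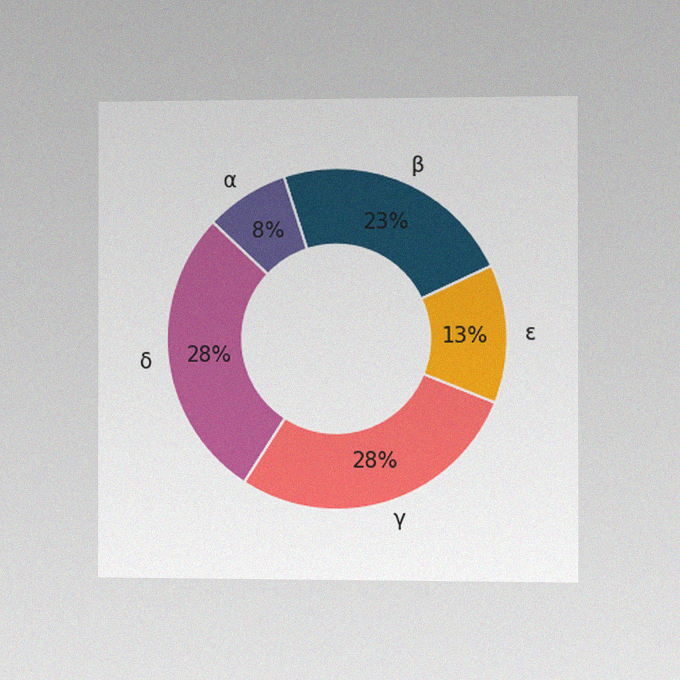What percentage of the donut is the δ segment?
28%

The chart is viewed slightly from the right, with some photo noise. The δ segment takes up 28% of the ring.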